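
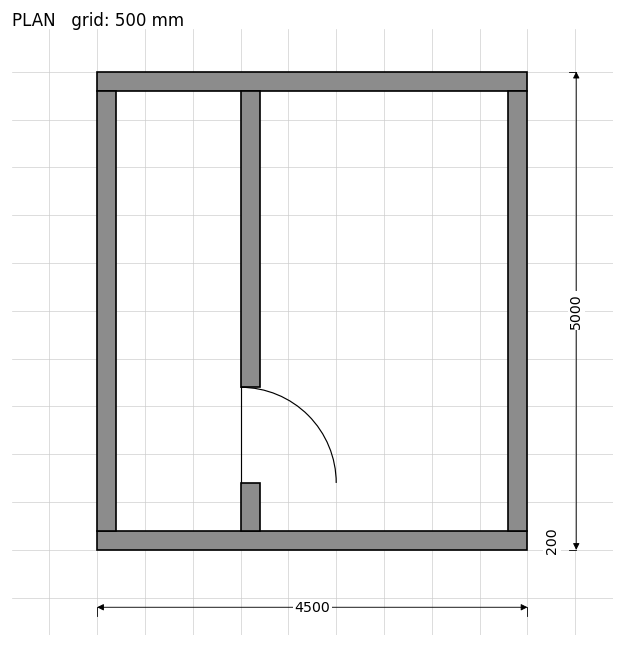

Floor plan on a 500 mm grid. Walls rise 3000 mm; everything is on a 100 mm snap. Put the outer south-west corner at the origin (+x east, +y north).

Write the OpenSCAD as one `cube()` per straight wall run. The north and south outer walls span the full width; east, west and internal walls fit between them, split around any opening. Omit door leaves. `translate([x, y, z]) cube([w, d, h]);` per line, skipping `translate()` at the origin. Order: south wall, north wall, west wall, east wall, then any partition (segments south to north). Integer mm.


cube([4500, 200, 3000]);
translate([0, 4800, 0]) cube([4500, 200, 3000]);
translate([0, 200, 0]) cube([200, 4600, 3000]);
translate([4300, 200, 0]) cube([200, 4600, 3000]);
translate([1500, 200, 0]) cube([200, 500, 3000]);
translate([1500, 1700, 0]) cube([200, 3100, 3000]);


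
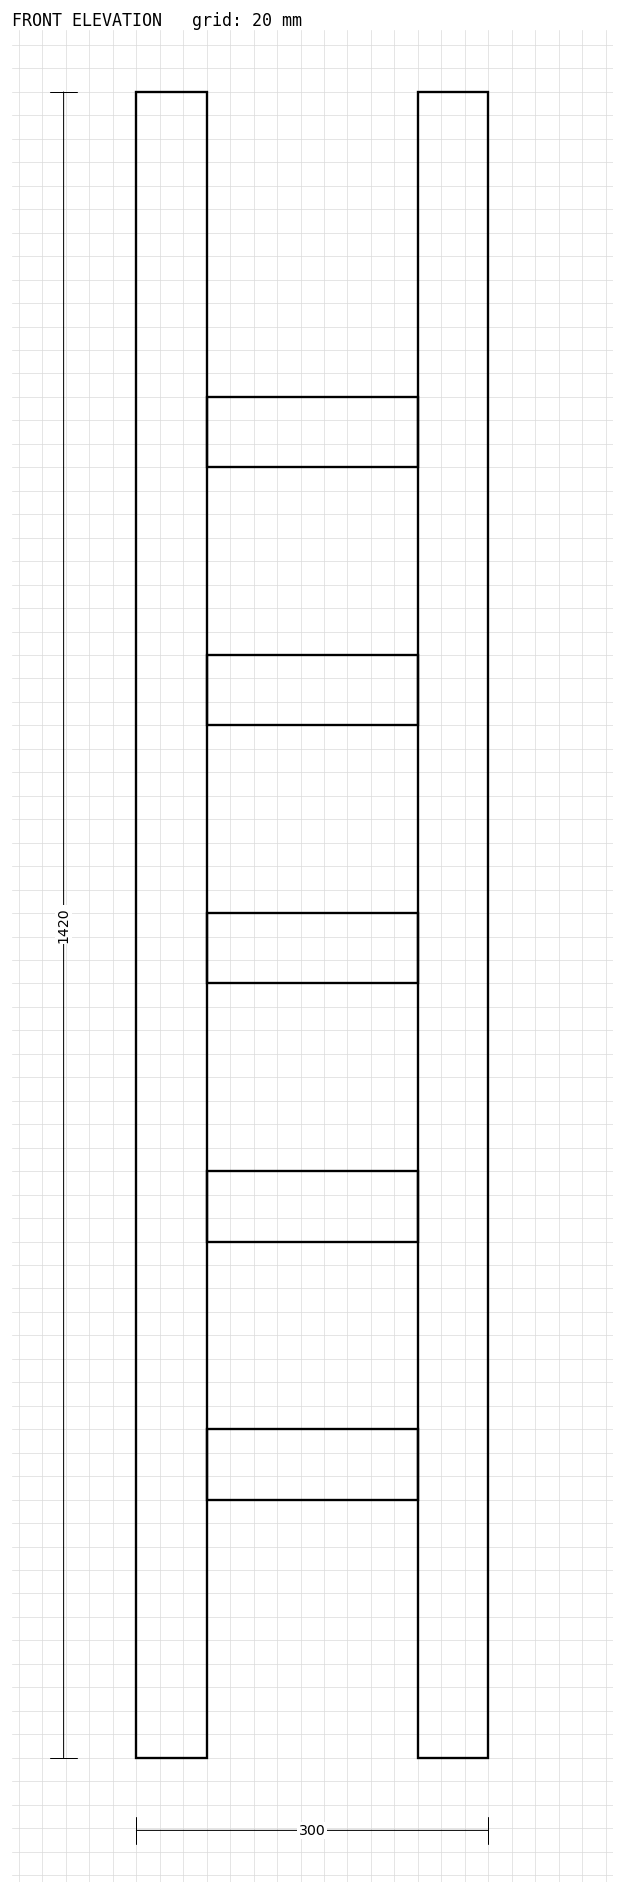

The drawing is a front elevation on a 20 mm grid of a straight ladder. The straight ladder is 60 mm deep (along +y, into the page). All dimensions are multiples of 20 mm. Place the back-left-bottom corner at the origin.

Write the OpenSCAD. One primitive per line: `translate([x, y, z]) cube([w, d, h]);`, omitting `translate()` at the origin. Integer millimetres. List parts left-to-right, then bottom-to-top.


cube([60, 60, 1420]);
translate([60, 0, 220]) cube([180, 60, 60]);
translate([60, 0, 440]) cube([180, 60, 60]);
translate([60, 0, 660]) cube([180, 60, 60]);
translate([60, 0, 880]) cube([180, 60, 60]);
translate([60, 0, 1100]) cube([180, 60, 60]);
translate([240, 0, 0]) cube([60, 60, 1420]);


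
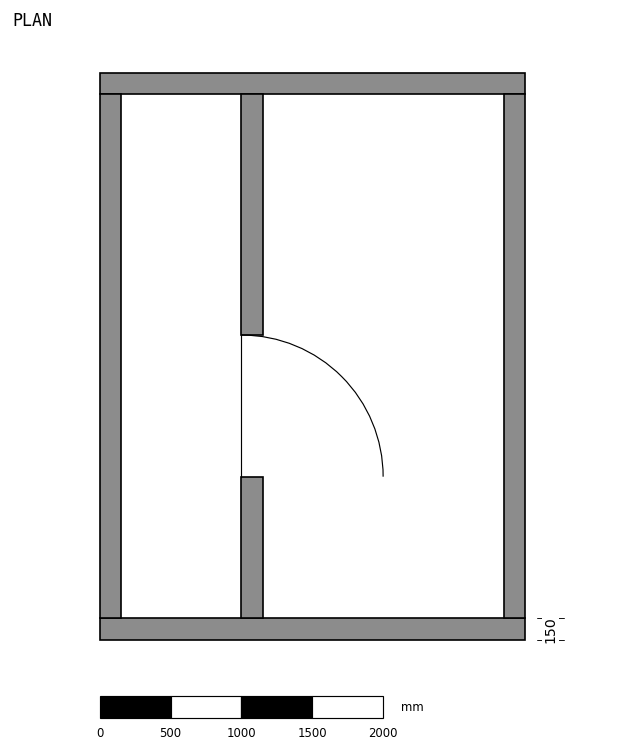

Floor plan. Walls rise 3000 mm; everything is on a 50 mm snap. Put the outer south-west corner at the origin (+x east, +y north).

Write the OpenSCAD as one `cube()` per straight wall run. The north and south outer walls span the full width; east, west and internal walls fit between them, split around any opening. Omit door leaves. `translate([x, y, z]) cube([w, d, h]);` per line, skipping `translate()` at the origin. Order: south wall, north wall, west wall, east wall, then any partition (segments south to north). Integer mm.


cube([3000, 150, 3000]);
translate([0, 3850, 0]) cube([3000, 150, 3000]);
translate([0, 150, 0]) cube([150, 3700, 3000]);
translate([2850, 150, 0]) cube([150, 3700, 3000]);
translate([1000, 150, 0]) cube([150, 1000, 3000]);
translate([1000, 2150, 0]) cube([150, 1700, 3000]);


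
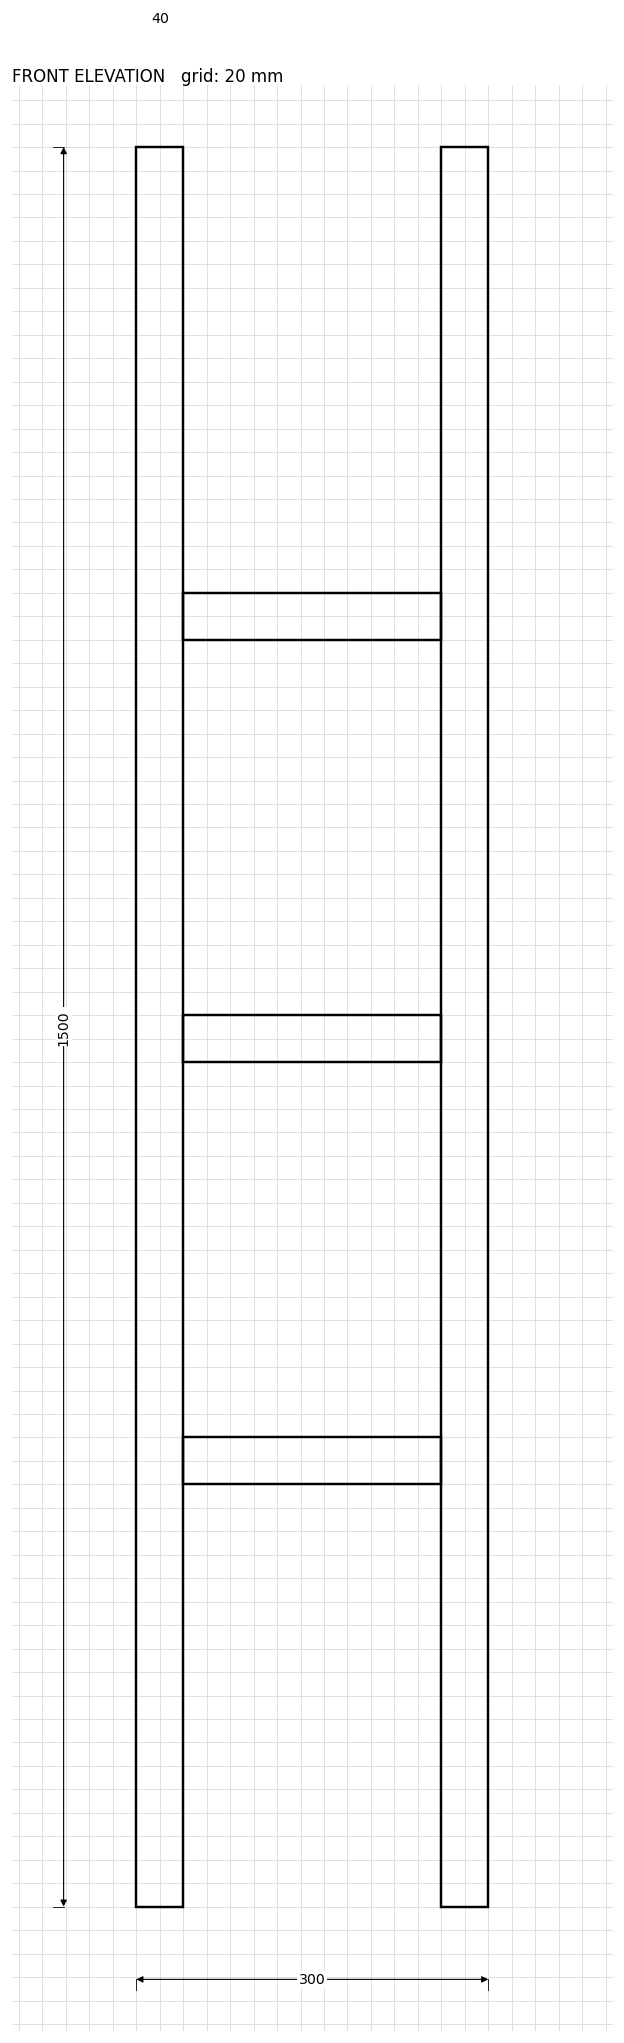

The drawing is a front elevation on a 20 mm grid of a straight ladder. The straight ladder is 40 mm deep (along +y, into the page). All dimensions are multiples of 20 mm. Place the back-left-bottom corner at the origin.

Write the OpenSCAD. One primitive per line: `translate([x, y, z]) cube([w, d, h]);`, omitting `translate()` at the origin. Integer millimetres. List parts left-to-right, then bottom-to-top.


cube([40, 40, 1500]);
translate([40, 0, 360]) cube([220, 40, 40]);
translate([40, 0, 720]) cube([220, 40, 40]);
translate([40, 0, 1080]) cube([220, 40, 40]);
translate([260, 0, 0]) cube([40, 40, 1500]);


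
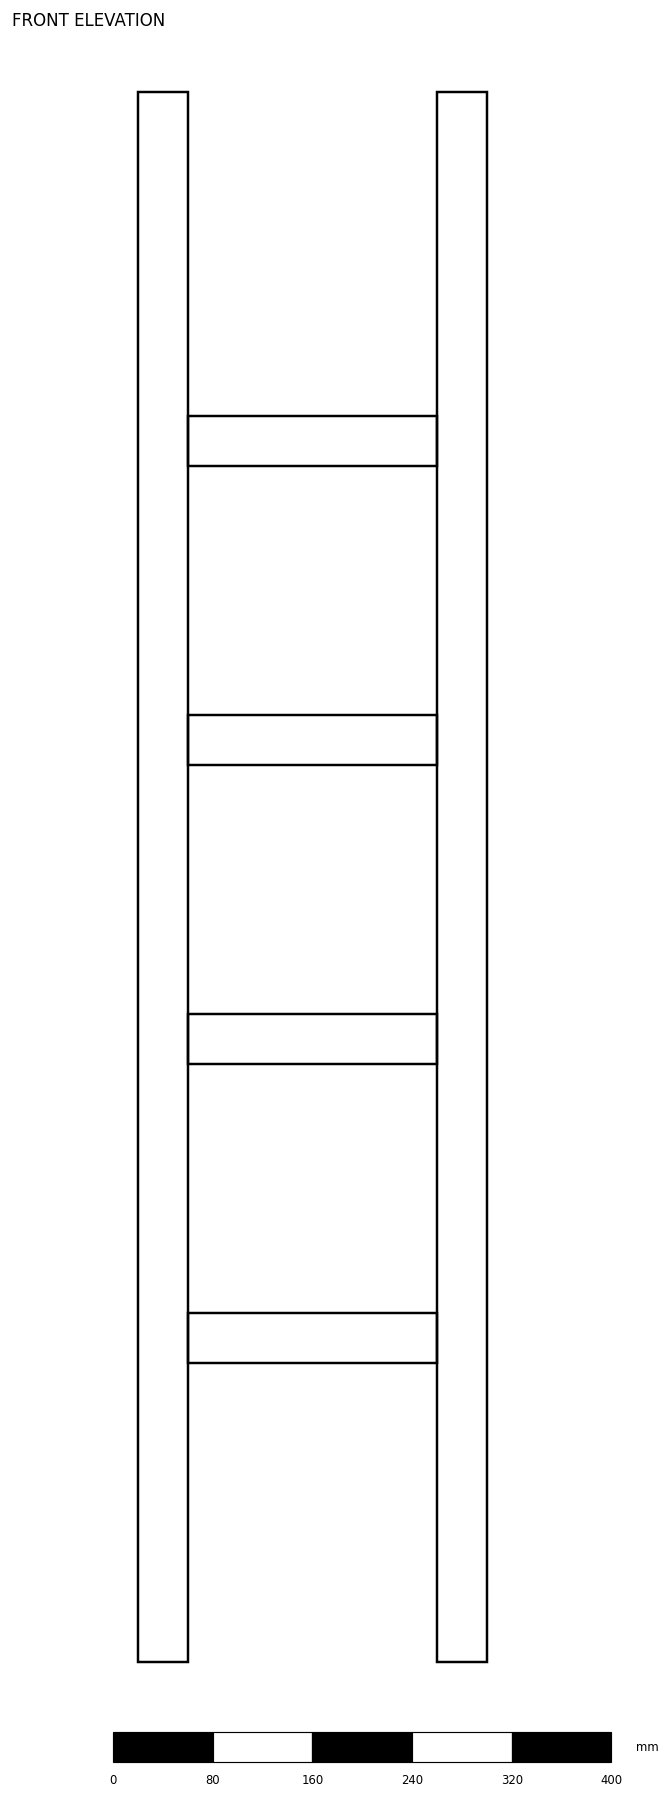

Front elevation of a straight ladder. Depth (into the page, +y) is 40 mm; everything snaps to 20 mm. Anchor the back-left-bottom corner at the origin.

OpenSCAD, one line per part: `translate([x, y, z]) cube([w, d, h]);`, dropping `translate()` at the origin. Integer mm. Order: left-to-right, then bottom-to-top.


cube([40, 40, 1260]);
translate([40, 0, 240]) cube([200, 40, 40]);
translate([40, 0, 480]) cube([200, 40, 40]);
translate([40, 0, 720]) cube([200, 40, 40]);
translate([40, 0, 960]) cube([200, 40, 40]);
translate([240, 0, 0]) cube([40, 40, 1260]);


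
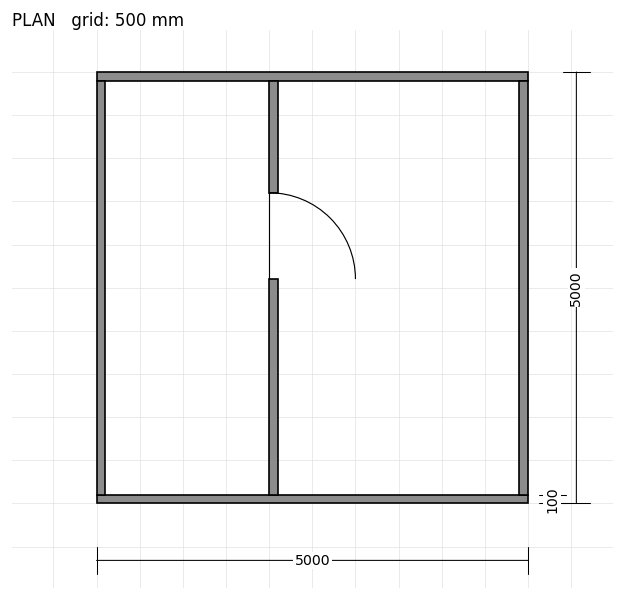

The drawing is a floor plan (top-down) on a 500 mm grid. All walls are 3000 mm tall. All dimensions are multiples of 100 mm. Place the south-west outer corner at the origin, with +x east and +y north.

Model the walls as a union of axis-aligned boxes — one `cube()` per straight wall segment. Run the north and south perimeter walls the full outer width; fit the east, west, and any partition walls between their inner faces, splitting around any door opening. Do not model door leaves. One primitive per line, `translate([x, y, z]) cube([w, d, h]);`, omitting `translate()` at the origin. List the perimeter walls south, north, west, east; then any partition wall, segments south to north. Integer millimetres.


cube([5000, 100, 3000]);
translate([0, 4900, 0]) cube([5000, 100, 3000]);
translate([0, 100, 0]) cube([100, 4800, 3000]);
translate([4900, 100, 0]) cube([100, 4800, 3000]);
translate([2000, 100, 0]) cube([100, 2500, 3000]);
translate([2000, 3600, 0]) cube([100, 1300, 3000]);


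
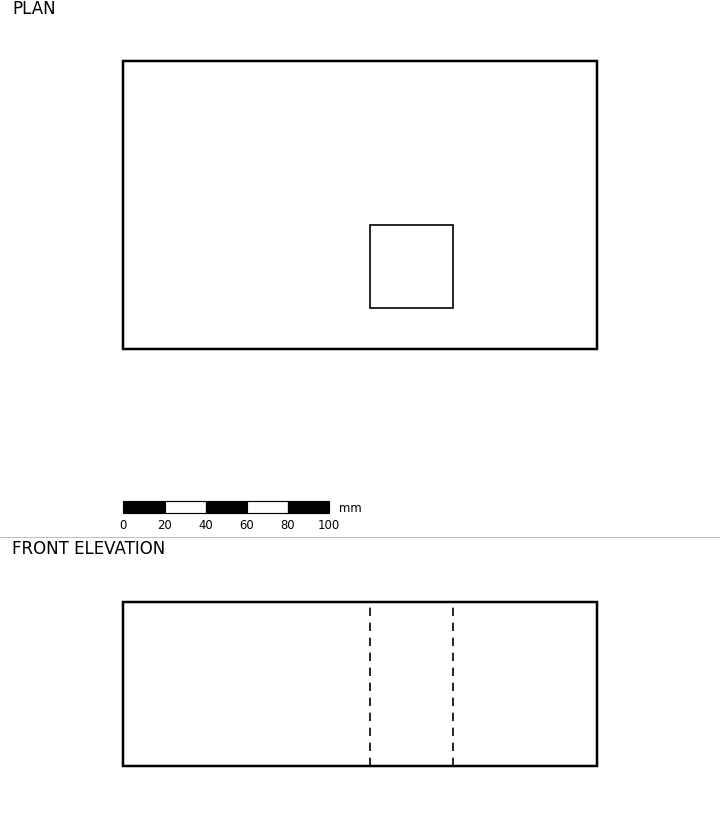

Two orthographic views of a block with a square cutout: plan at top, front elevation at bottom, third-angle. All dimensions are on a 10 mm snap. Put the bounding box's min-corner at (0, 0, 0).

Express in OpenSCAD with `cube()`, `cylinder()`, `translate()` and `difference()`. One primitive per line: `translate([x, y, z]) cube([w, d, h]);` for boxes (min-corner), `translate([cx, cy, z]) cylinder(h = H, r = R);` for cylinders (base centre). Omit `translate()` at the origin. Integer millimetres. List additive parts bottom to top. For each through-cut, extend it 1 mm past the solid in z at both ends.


difference() {
  cube([230, 140, 80]);
  translate([120, 20, -1]) cube([40, 40, 82]);
}


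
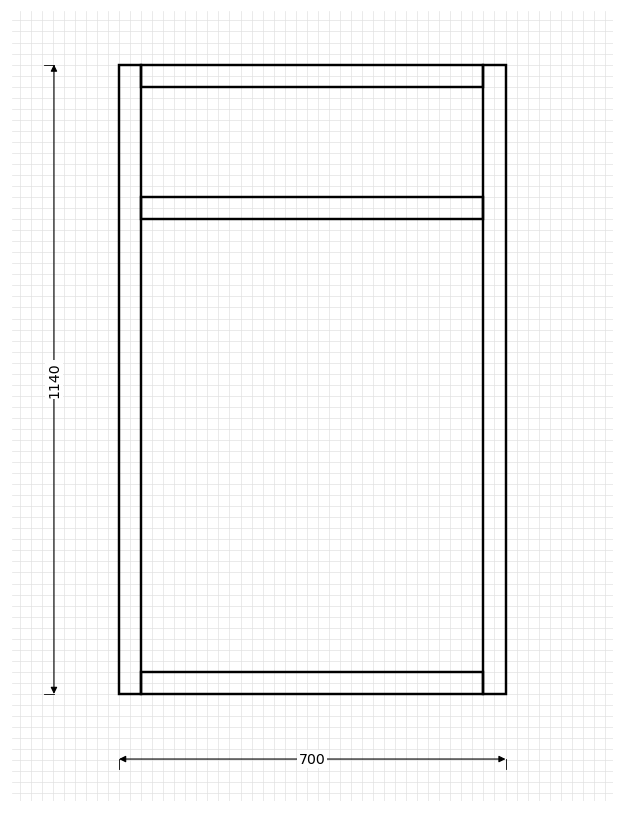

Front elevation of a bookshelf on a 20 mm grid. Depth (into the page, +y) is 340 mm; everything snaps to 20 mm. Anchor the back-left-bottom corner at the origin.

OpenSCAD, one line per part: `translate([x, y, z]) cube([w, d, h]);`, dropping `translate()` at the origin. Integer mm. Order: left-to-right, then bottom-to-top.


cube([40, 340, 1140]);
translate([40, 0, 0]) cube([620, 340, 40]);
translate([40, 0, 860]) cube([620, 340, 40]);
translate([40, 0, 1100]) cube([620, 340, 40]);
translate([660, 0, 0]) cube([40, 340, 1140]);


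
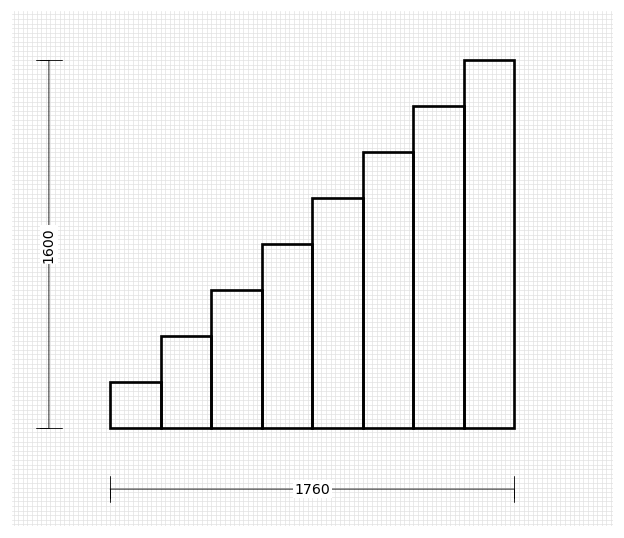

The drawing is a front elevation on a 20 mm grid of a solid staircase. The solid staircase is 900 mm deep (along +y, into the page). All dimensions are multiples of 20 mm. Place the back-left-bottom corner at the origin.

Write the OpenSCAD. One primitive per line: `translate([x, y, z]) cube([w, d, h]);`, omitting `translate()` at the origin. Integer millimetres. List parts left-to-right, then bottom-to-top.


cube([220, 900, 200]);
translate([220, 0, 0]) cube([220, 900, 400]);
translate([440, 0, 0]) cube([220, 900, 600]);
translate([660, 0, 0]) cube([220, 900, 800]);
translate([880, 0, 0]) cube([220, 900, 1000]);
translate([1100, 0, 0]) cube([220, 900, 1200]);
translate([1320, 0, 0]) cube([220, 900, 1400]);
translate([1540, 0, 0]) cube([220, 900, 1600]);


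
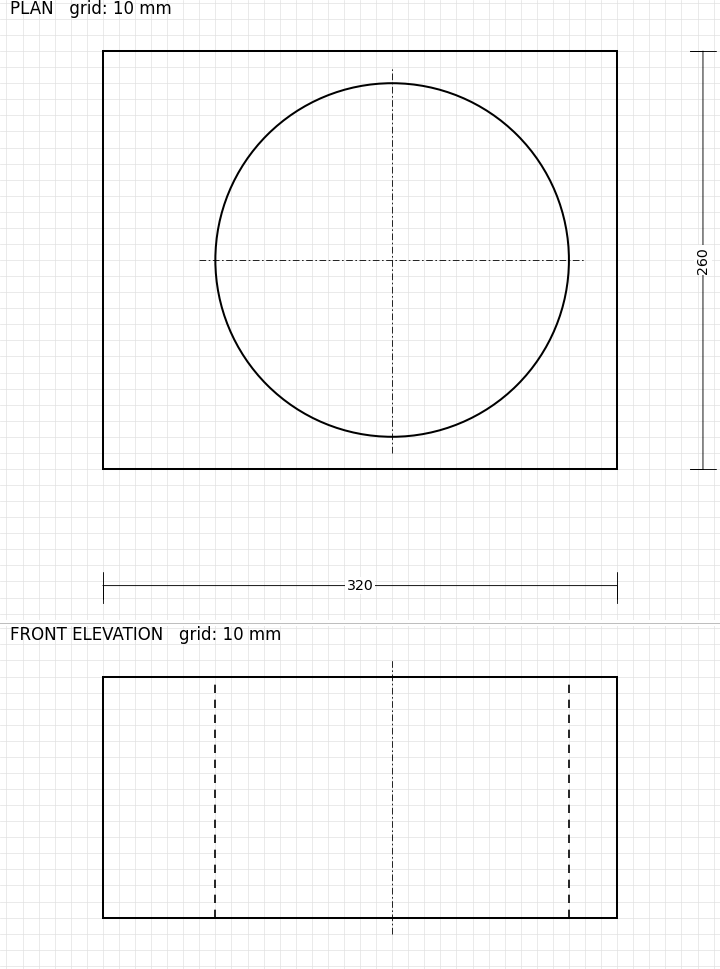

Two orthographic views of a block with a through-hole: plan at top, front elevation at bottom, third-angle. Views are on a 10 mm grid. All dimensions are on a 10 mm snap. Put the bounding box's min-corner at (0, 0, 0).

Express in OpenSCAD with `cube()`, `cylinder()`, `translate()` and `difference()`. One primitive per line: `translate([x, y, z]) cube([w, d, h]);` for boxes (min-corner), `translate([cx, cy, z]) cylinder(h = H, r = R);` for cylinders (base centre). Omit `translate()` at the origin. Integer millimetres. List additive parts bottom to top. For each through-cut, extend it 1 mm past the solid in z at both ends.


difference() {
  cube([320, 260, 150]);
  translate([180, 130, -1]) cylinder(h = 152, r = 110);
}


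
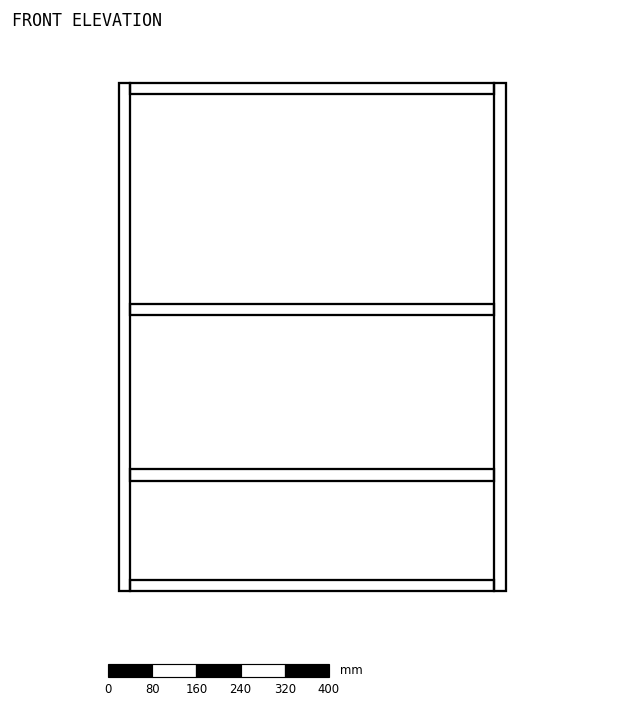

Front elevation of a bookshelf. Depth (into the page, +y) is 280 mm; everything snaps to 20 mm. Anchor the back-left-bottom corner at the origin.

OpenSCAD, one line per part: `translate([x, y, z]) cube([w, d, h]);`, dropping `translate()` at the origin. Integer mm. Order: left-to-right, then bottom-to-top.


cube([20, 280, 920]);
translate([20, 0, 0]) cube([660, 280, 20]);
translate([20, 0, 200]) cube([660, 280, 20]);
translate([20, 0, 500]) cube([660, 280, 20]);
translate([20, 0, 900]) cube([660, 280, 20]);
translate([680, 0, 0]) cube([20, 280, 920]);


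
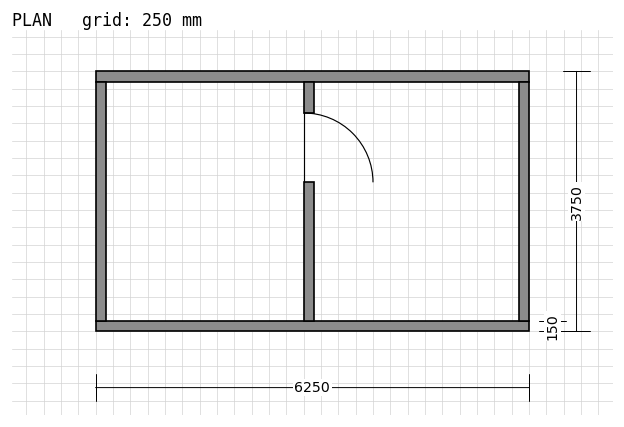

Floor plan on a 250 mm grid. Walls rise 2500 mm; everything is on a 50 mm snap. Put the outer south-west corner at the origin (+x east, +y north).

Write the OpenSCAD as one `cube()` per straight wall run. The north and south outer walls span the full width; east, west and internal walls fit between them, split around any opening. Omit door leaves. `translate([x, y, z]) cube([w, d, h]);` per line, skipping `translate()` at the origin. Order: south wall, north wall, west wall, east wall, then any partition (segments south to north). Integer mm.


cube([6250, 150, 2500]);
translate([0, 3600, 0]) cube([6250, 150, 2500]);
translate([0, 150, 0]) cube([150, 3450, 2500]);
translate([6100, 150, 0]) cube([150, 3450, 2500]);
translate([3000, 150, 0]) cube([150, 2000, 2500]);
translate([3000, 3150, 0]) cube([150, 450, 2500]);


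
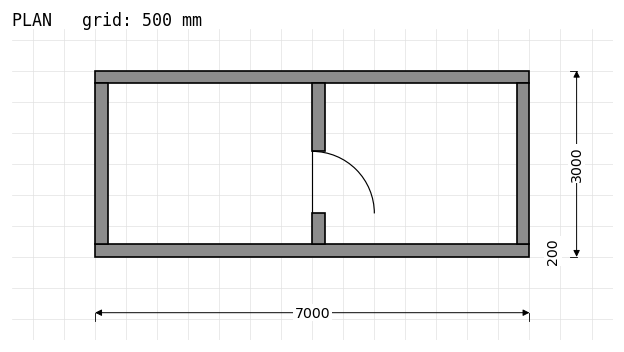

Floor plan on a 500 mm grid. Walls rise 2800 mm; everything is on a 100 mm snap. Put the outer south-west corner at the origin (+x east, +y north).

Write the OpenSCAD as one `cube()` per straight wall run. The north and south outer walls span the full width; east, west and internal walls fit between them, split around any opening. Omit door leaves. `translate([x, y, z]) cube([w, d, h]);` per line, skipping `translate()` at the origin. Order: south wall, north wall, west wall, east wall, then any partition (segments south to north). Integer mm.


cube([7000, 200, 2800]);
translate([0, 2800, 0]) cube([7000, 200, 2800]);
translate([0, 200, 0]) cube([200, 2600, 2800]);
translate([6800, 200, 0]) cube([200, 2600, 2800]);
translate([3500, 200, 0]) cube([200, 500, 2800]);
translate([3500, 1700, 0]) cube([200, 1100, 2800]);


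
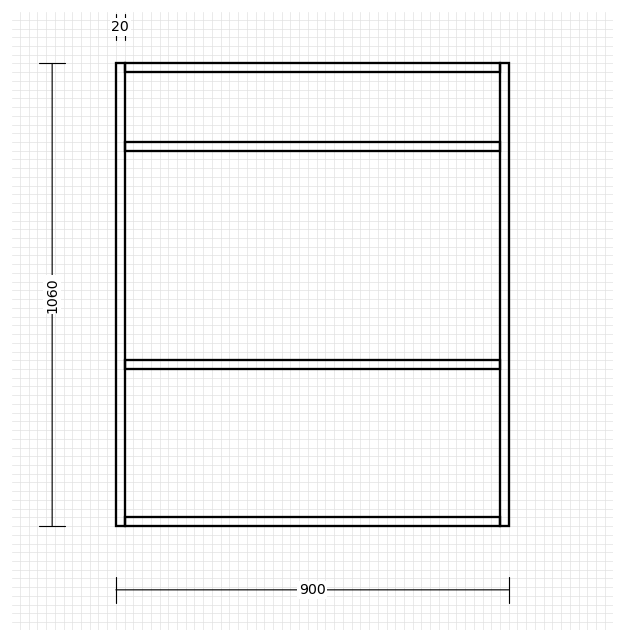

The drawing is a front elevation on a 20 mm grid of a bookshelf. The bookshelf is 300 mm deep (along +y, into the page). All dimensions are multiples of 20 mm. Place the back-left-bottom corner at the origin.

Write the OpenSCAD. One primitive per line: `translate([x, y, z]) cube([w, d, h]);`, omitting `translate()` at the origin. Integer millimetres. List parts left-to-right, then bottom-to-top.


cube([20, 300, 1060]);
translate([20, 0, 0]) cube([860, 300, 20]);
translate([20, 0, 360]) cube([860, 300, 20]);
translate([20, 0, 860]) cube([860, 300, 20]);
translate([20, 0, 1040]) cube([860, 300, 20]);
translate([880, 0, 0]) cube([20, 300, 1060]);


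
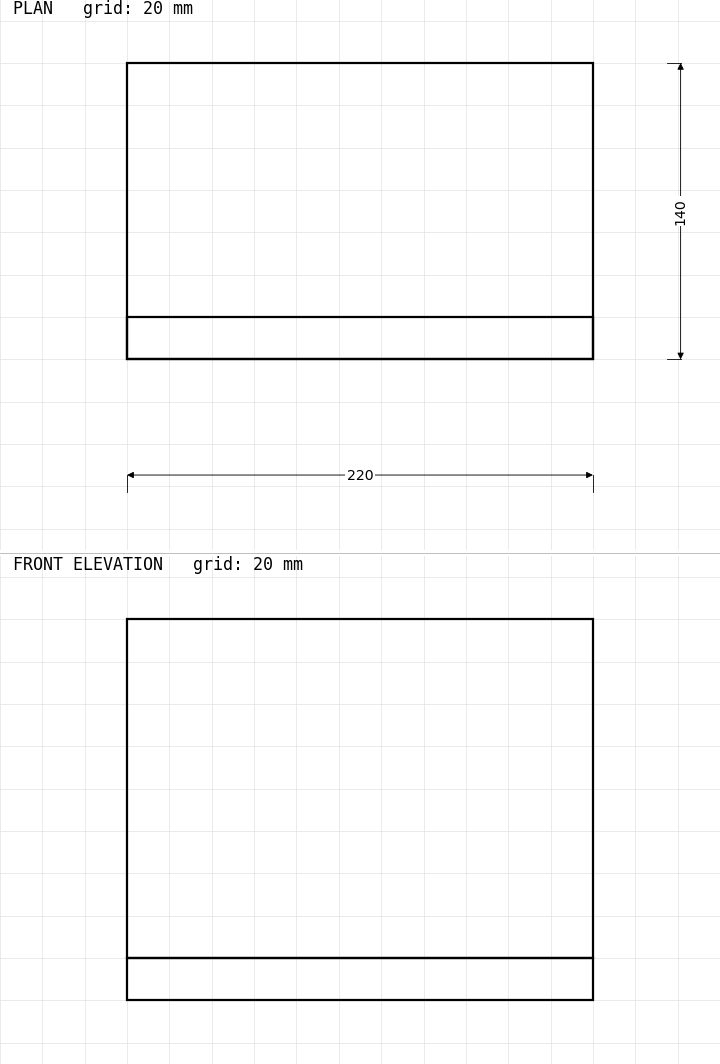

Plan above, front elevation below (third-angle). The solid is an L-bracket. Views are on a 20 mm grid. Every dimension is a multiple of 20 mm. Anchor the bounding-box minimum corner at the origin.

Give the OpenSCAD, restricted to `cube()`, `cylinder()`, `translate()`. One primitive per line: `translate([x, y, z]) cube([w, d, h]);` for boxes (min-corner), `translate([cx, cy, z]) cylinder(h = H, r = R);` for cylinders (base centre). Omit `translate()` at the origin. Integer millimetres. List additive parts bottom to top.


cube([220, 140, 20]);
translate([0, 0, 20]) cube([220, 20, 160]);


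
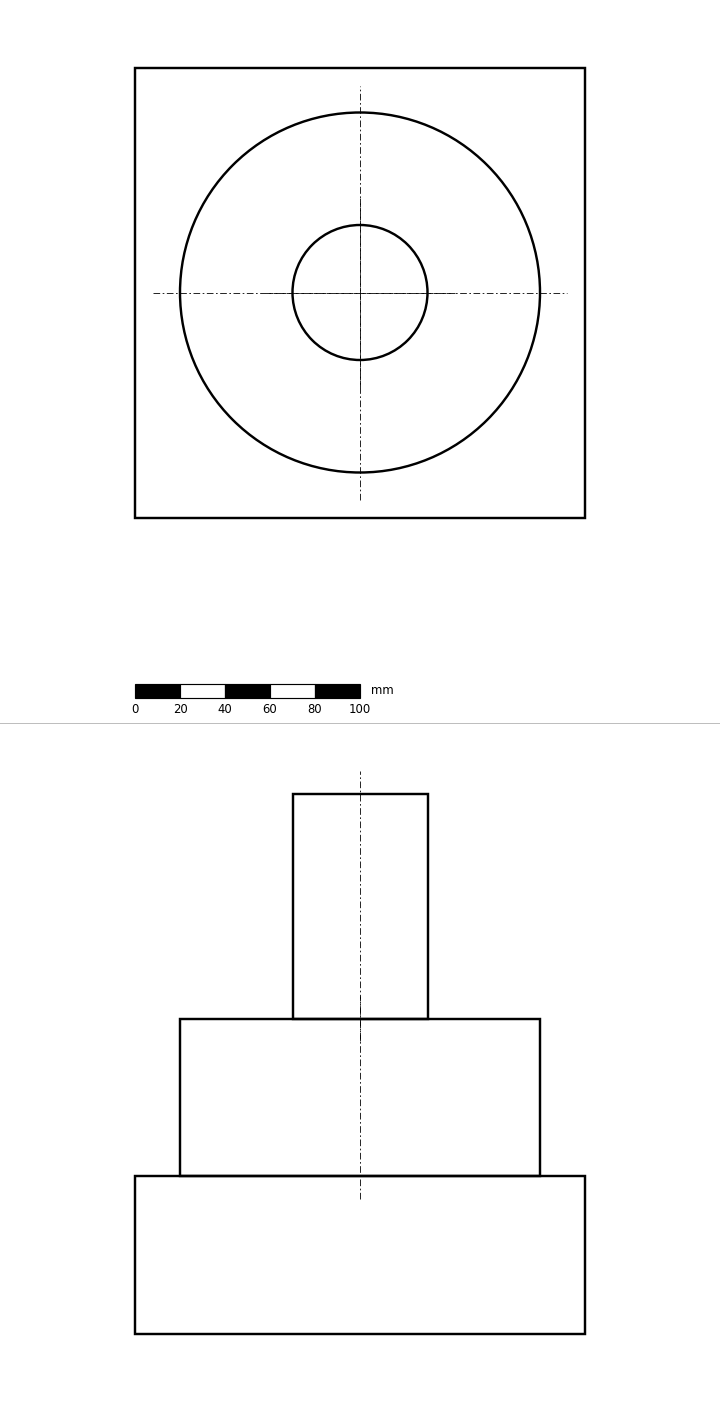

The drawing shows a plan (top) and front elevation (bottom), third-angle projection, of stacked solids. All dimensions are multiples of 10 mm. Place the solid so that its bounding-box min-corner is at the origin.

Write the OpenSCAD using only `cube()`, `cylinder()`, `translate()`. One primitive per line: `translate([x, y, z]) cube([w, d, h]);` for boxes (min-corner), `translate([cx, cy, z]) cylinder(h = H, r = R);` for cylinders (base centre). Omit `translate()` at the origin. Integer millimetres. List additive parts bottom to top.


cube([200, 200, 70]);
translate([100, 100, 70]) cylinder(h = 70, r = 80);
translate([100, 100, 140]) cylinder(h = 100, r = 30);


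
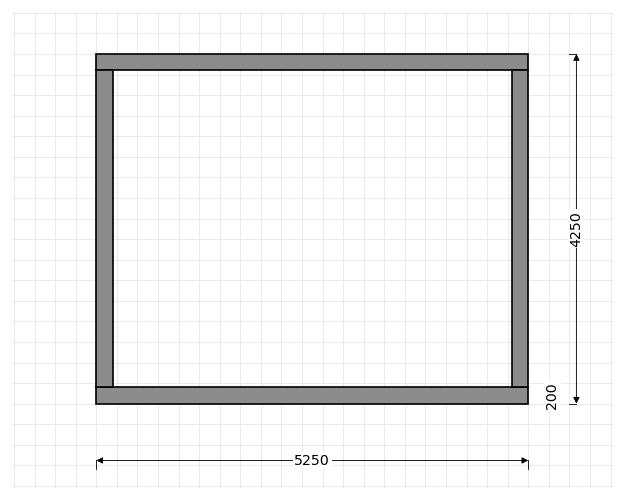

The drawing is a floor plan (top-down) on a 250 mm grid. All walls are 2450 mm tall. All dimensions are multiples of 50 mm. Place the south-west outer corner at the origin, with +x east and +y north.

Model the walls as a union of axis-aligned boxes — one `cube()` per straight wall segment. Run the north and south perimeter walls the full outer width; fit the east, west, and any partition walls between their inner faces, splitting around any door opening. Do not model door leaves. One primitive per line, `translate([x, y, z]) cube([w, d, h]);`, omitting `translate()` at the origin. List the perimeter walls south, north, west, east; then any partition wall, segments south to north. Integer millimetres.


cube([5250, 200, 2450]);
translate([0, 4050, 0]) cube([5250, 200, 2450]);
translate([0, 200, 0]) cube([200, 3850, 2450]);
translate([5050, 200, 0]) cube([200, 3850, 2450]);


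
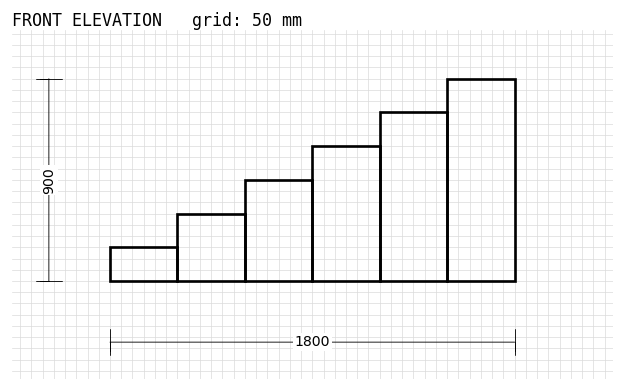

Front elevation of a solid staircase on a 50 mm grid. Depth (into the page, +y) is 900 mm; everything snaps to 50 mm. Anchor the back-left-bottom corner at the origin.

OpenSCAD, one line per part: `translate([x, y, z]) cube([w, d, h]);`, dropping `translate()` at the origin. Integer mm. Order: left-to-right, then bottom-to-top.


cube([300, 900, 150]);
translate([300, 0, 0]) cube([300, 900, 300]);
translate([600, 0, 0]) cube([300, 900, 450]);
translate([900, 0, 0]) cube([300, 900, 600]);
translate([1200, 0, 0]) cube([300, 900, 750]);
translate([1500, 0, 0]) cube([300, 900, 900]);


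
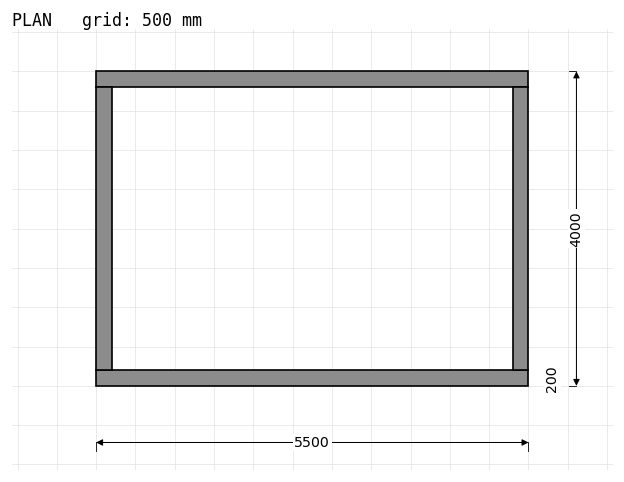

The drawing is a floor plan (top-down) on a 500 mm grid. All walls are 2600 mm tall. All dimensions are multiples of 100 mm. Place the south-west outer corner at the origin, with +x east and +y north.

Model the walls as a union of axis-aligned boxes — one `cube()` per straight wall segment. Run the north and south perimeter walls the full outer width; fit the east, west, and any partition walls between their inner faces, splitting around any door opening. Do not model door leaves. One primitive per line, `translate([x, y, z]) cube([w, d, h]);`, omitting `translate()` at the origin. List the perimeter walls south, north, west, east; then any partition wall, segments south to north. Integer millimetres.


cube([5500, 200, 2600]);
translate([0, 3800, 0]) cube([5500, 200, 2600]);
translate([0, 200, 0]) cube([200, 3600, 2600]);
translate([5300, 200, 0]) cube([200, 3600, 2600]);


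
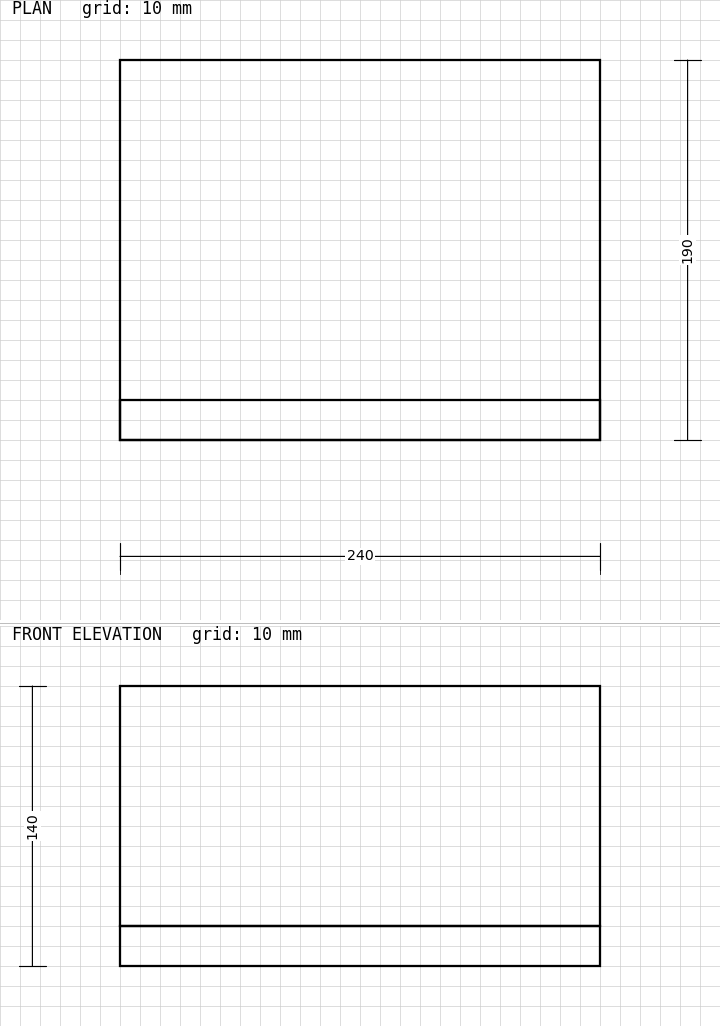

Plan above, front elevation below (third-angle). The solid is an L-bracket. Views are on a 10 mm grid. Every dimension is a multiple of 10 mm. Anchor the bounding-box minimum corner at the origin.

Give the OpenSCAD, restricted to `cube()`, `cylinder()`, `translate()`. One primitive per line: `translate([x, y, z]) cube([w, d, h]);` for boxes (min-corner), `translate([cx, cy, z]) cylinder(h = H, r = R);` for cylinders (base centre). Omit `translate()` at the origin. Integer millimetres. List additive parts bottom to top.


cube([240, 190, 20]);
translate([0, 0, 20]) cube([240, 20, 120]);


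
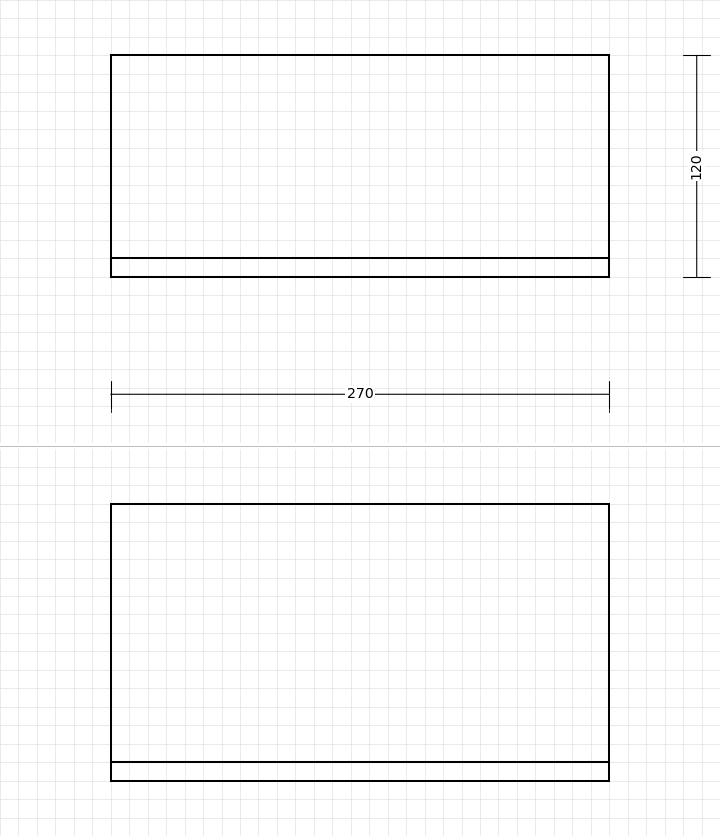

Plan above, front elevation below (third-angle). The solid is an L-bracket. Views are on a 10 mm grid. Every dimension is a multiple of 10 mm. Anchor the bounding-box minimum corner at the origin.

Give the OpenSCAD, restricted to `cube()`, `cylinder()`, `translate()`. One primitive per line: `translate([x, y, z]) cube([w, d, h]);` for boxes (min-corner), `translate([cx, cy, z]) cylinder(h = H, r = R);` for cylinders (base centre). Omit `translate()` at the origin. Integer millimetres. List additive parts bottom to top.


cube([270, 120, 10]);
translate([0, 0, 10]) cube([270, 10, 140]);


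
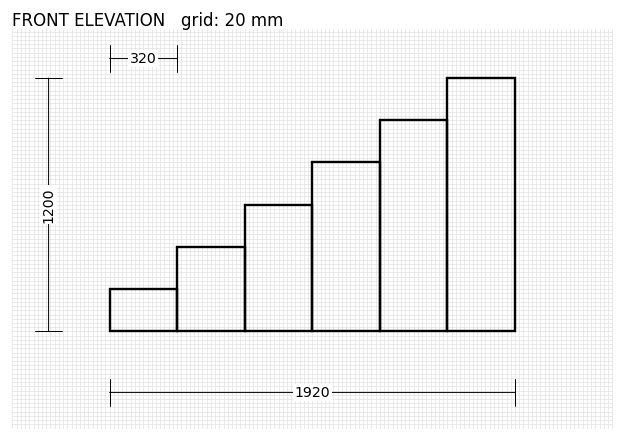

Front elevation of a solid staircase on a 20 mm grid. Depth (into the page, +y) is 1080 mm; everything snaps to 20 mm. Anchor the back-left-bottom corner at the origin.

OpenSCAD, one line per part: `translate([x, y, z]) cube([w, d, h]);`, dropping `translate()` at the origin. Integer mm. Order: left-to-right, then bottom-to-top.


cube([320, 1080, 200]);
translate([320, 0, 0]) cube([320, 1080, 400]);
translate([640, 0, 0]) cube([320, 1080, 600]);
translate([960, 0, 0]) cube([320, 1080, 800]);
translate([1280, 0, 0]) cube([320, 1080, 1000]);
translate([1600, 0, 0]) cube([320, 1080, 1200]);


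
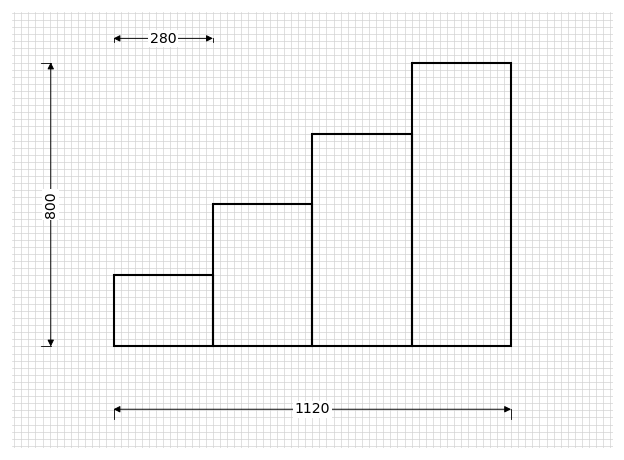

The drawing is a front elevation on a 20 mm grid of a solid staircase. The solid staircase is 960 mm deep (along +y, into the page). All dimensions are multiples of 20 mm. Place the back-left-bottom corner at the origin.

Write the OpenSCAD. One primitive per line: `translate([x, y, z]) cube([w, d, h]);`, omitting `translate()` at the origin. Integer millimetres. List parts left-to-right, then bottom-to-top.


cube([280, 960, 200]);
translate([280, 0, 0]) cube([280, 960, 400]);
translate([560, 0, 0]) cube([280, 960, 600]);
translate([840, 0, 0]) cube([280, 960, 800]);


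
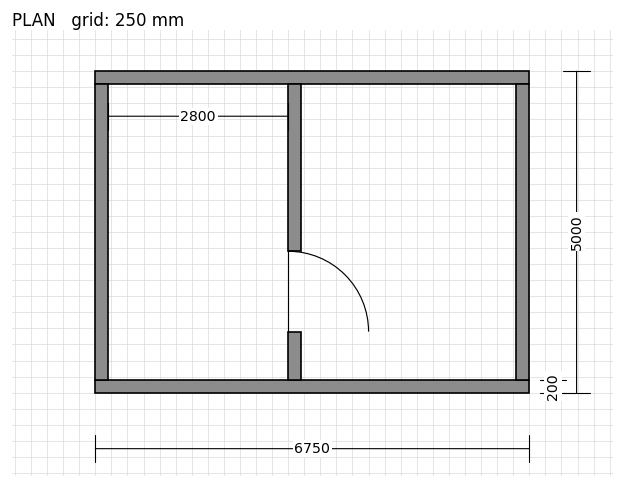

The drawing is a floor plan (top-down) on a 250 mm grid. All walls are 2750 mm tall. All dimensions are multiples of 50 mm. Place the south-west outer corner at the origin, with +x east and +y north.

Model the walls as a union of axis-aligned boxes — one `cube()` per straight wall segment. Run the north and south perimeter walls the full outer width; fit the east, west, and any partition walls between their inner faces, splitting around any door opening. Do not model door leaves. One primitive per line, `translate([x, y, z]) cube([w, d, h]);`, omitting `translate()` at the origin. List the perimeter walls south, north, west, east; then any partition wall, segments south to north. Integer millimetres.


cube([6750, 200, 2750]);
translate([0, 4800, 0]) cube([6750, 200, 2750]);
translate([0, 200, 0]) cube([200, 4600, 2750]);
translate([6550, 200, 0]) cube([200, 4600, 2750]);
translate([3000, 200, 0]) cube([200, 750, 2750]);
translate([3000, 2200, 0]) cube([200, 2600, 2750]);


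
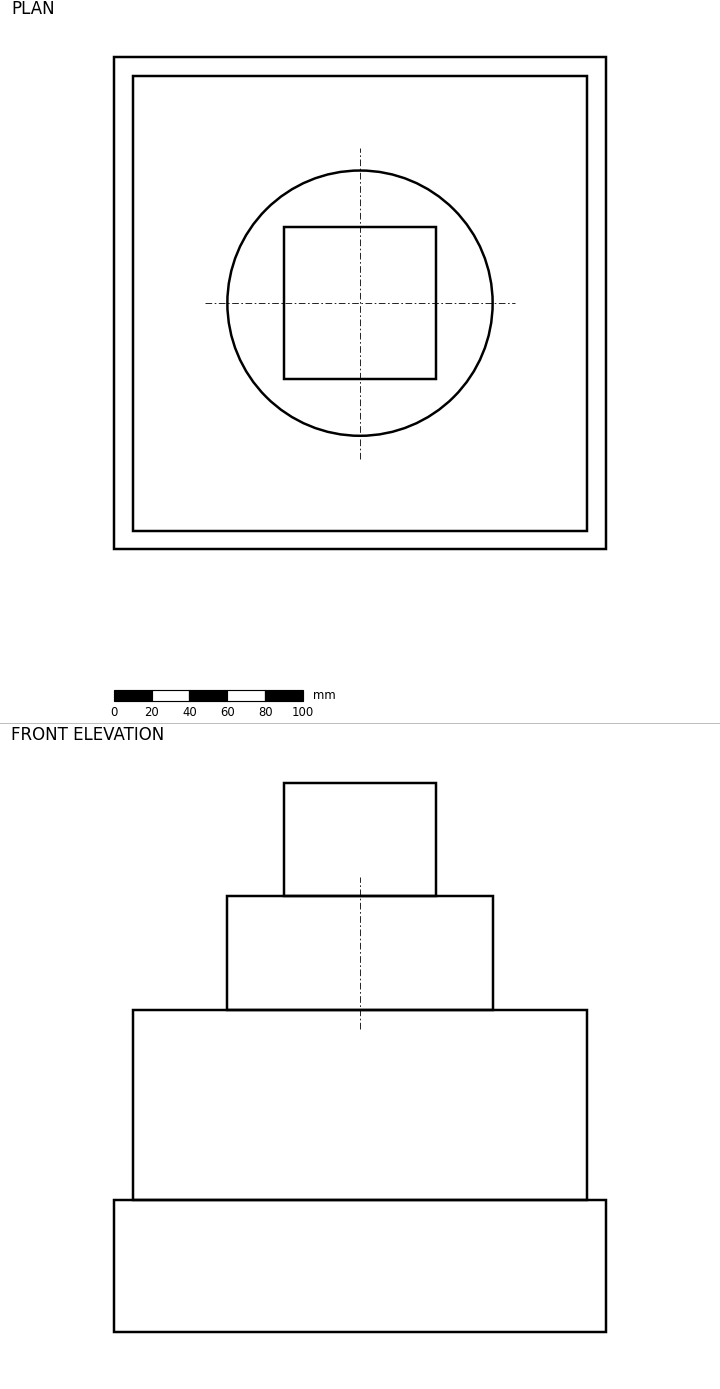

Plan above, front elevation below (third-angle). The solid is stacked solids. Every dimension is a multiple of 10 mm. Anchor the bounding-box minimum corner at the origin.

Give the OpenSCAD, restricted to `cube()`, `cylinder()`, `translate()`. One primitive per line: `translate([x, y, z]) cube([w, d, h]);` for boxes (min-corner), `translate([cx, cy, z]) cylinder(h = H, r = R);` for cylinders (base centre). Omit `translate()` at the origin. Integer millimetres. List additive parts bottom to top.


cube([260, 260, 70]);
translate([10, 10, 70]) cube([240, 240, 100]);
translate([130, 130, 170]) cylinder(h = 60, r = 70);
translate([90, 90, 230]) cube([80, 80, 60]);


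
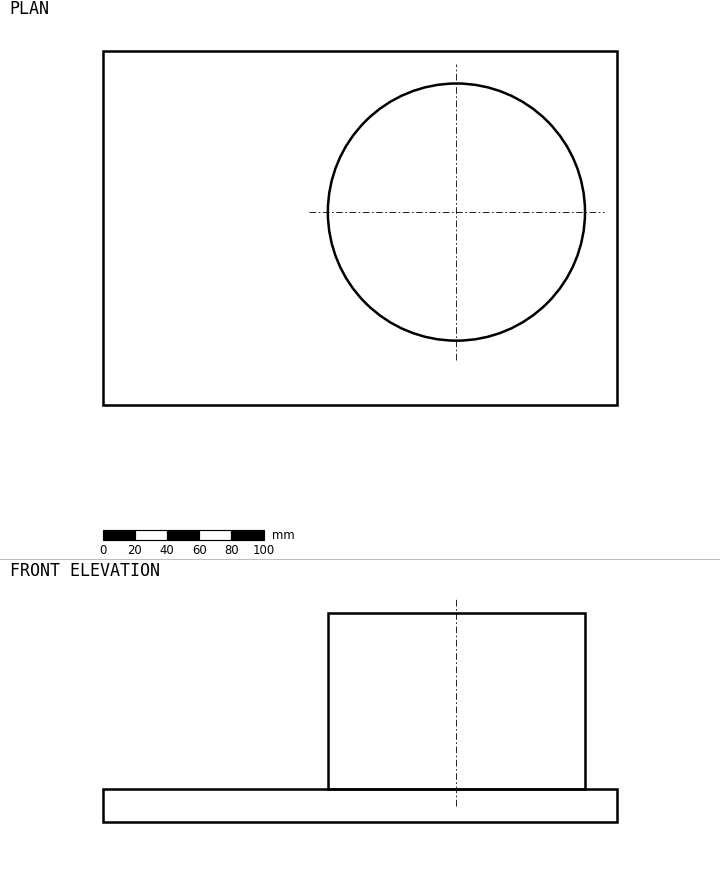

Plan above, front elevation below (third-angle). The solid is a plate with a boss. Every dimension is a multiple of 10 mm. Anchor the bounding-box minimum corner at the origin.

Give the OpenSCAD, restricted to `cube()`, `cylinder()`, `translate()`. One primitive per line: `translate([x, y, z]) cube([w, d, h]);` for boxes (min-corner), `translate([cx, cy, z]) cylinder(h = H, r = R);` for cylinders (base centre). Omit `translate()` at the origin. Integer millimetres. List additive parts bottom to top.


cube([320, 220, 20]);
translate([220, 120, 20]) cylinder(h = 110, r = 80);


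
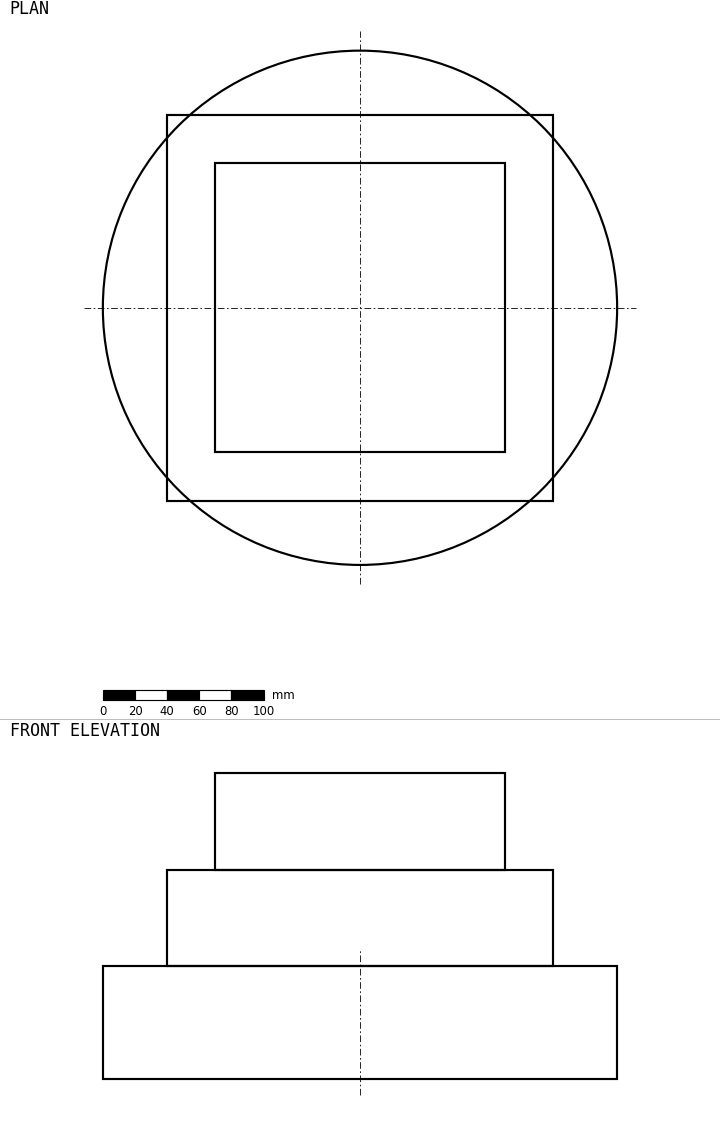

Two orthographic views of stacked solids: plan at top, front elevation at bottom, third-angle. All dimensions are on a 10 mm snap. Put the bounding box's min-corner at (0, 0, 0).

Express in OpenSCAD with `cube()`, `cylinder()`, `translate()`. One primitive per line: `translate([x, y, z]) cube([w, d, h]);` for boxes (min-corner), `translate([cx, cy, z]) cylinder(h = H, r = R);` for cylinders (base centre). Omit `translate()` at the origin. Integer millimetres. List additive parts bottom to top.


translate([160, 160, 0]) cylinder(h = 70, r = 160);
translate([40, 40, 70]) cube([240, 240, 60]);
translate([70, 70, 130]) cube([180, 180, 60]);


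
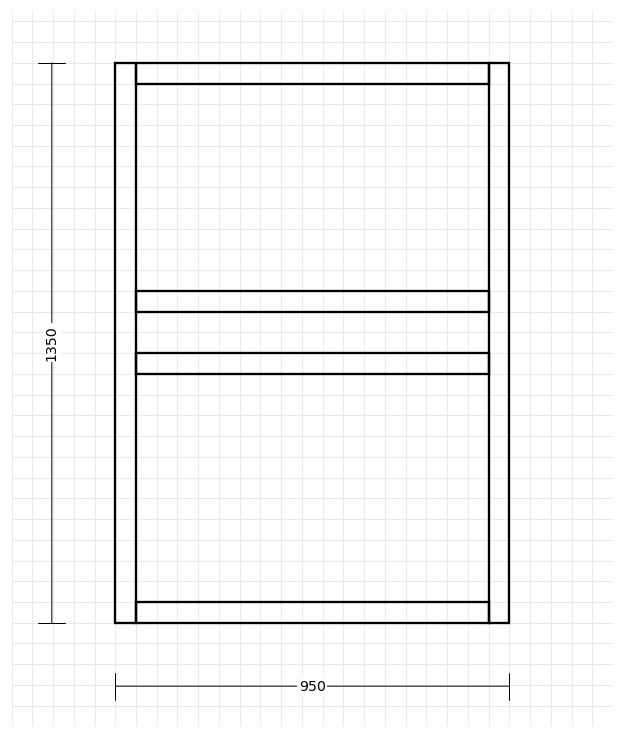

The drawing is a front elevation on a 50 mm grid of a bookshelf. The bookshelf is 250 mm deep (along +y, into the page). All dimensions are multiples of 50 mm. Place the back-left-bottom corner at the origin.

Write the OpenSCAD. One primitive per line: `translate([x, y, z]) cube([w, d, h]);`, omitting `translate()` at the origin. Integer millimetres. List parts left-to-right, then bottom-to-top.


cube([50, 250, 1350]);
translate([50, 0, 0]) cube([850, 250, 50]);
translate([50, 0, 600]) cube([850, 250, 50]);
translate([50, 0, 750]) cube([850, 250, 50]);
translate([50, 0, 1300]) cube([850, 250, 50]);
translate([900, 0, 0]) cube([50, 250, 1350]);


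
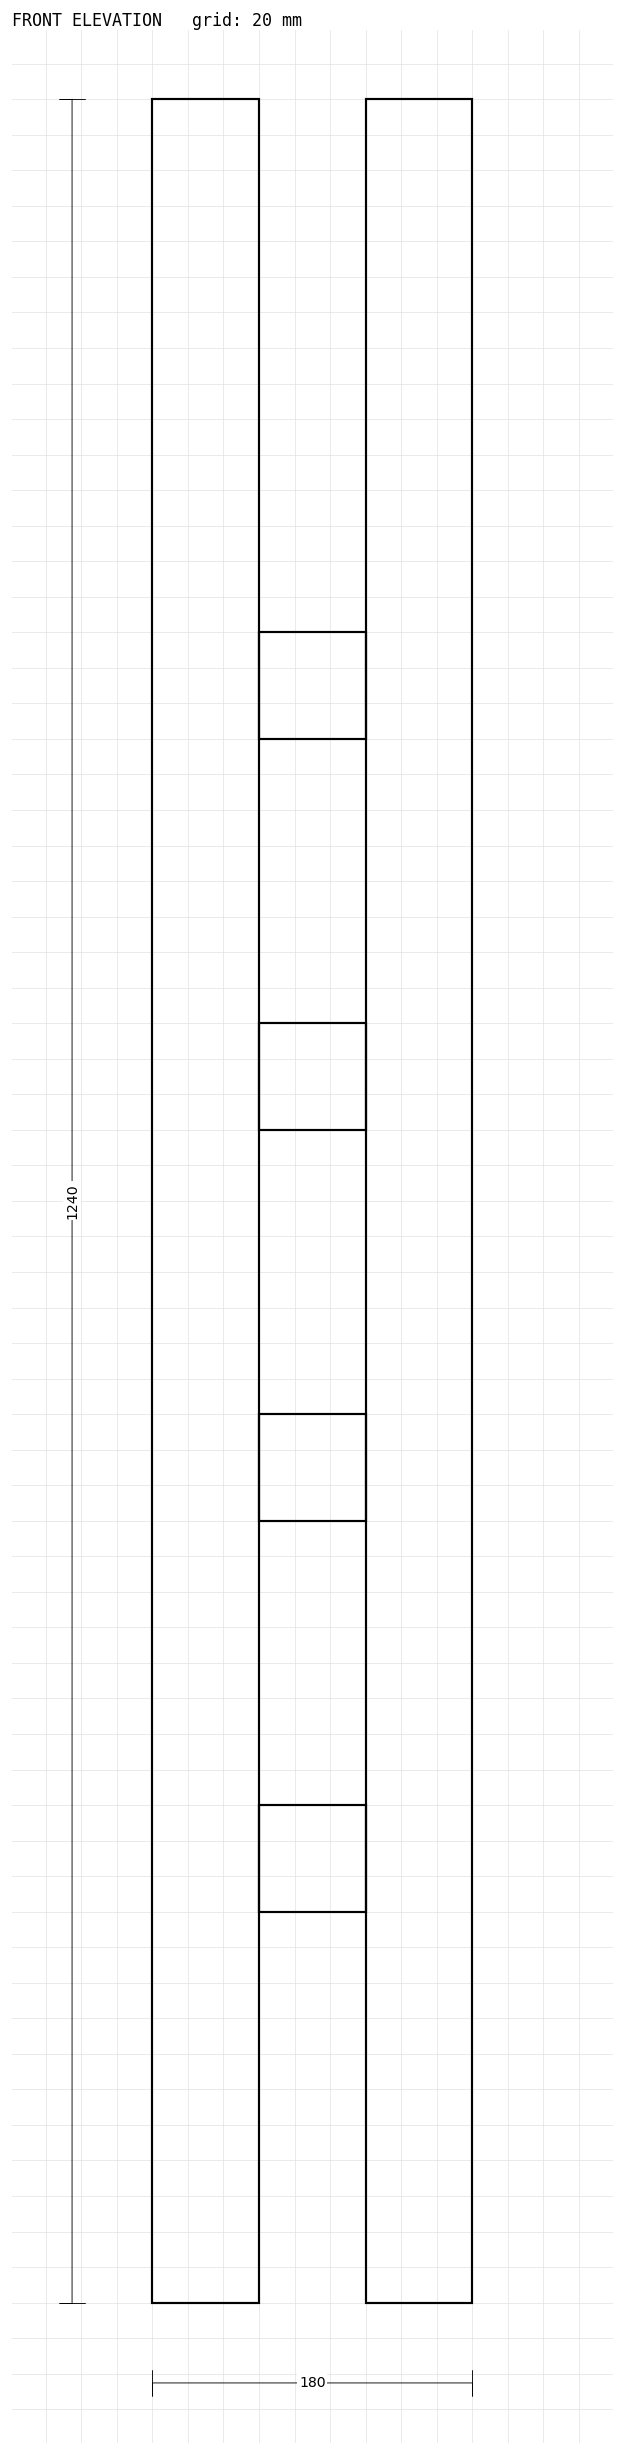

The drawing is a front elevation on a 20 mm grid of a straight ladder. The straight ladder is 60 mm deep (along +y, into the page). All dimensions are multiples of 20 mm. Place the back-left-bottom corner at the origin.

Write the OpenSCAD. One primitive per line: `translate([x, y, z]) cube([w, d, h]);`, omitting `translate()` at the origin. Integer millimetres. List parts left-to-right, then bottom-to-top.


cube([60, 60, 1240]);
translate([60, 0, 220]) cube([60, 60, 60]);
translate([60, 0, 440]) cube([60, 60, 60]);
translate([60, 0, 660]) cube([60, 60, 60]);
translate([60, 0, 880]) cube([60, 60, 60]);
translate([120, 0, 0]) cube([60, 60, 1240]);


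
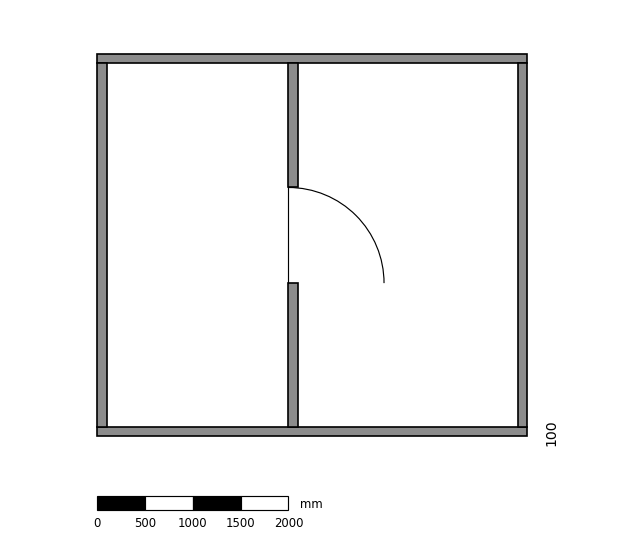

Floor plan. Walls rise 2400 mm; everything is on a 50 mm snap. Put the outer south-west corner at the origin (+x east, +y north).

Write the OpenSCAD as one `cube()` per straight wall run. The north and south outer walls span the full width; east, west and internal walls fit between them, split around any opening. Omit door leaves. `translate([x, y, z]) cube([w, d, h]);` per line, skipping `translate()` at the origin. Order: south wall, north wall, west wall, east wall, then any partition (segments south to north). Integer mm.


cube([4500, 100, 2400]);
translate([0, 3900, 0]) cube([4500, 100, 2400]);
translate([0, 100, 0]) cube([100, 3800, 2400]);
translate([4400, 100, 0]) cube([100, 3800, 2400]);
translate([2000, 100, 0]) cube([100, 1500, 2400]);
translate([2000, 2600, 0]) cube([100, 1300, 2400]);


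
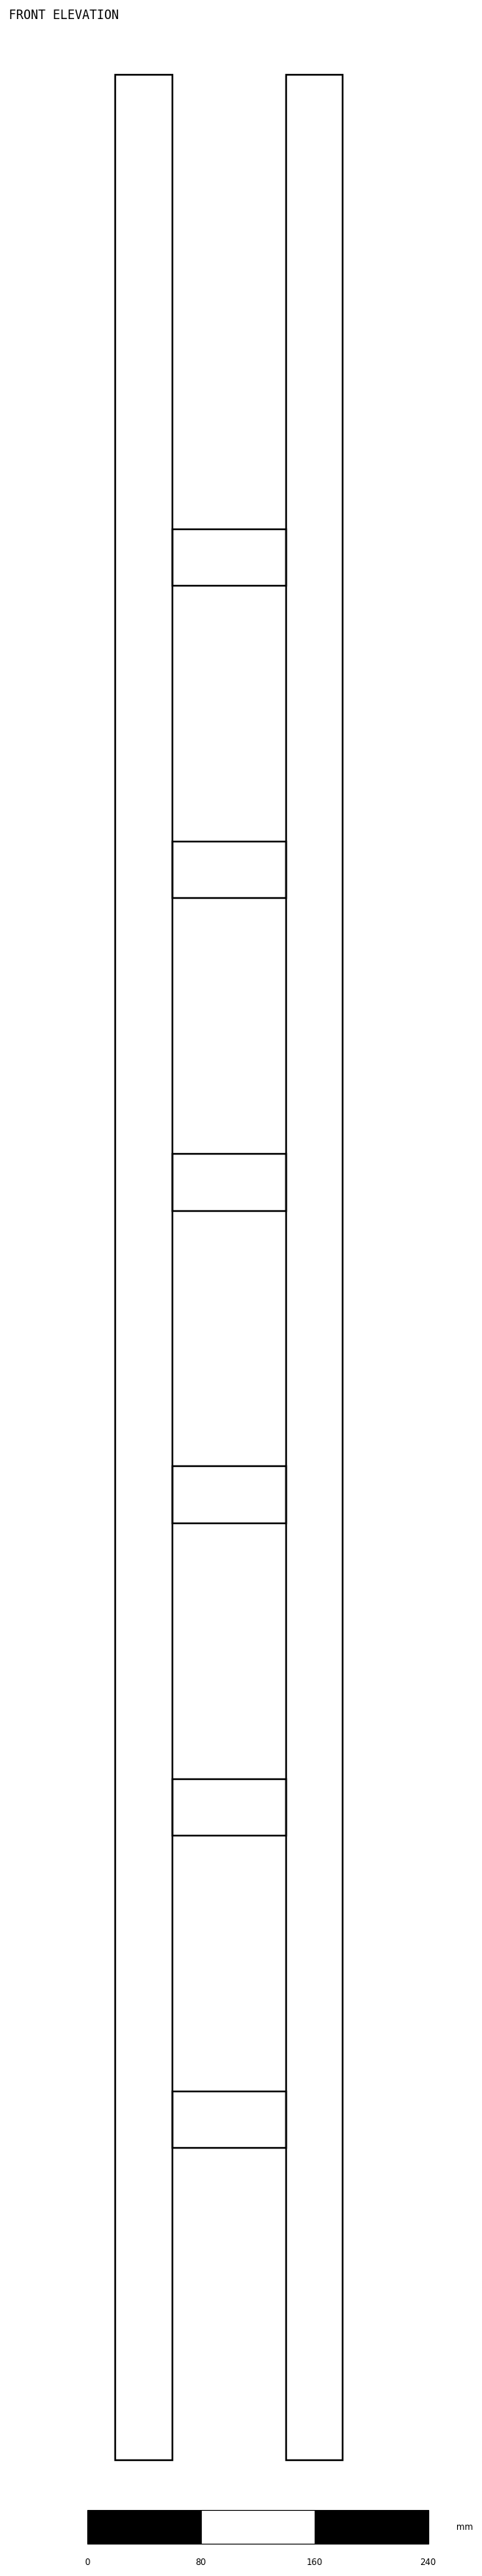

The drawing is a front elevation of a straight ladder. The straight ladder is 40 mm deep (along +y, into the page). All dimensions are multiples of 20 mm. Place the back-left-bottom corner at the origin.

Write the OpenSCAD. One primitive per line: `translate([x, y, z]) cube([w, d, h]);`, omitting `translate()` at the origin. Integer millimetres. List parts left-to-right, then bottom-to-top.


cube([40, 40, 1680]);
translate([40, 0, 220]) cube([80, 40, 40]);
translate([40, 0, 440]) cube([80, 40, 40]);
translate([40, 0, 660]) cube([80, 40, 40]);
translate([40, 0, 880]) cube([80, 40, 40]);
translate([40, 0, 1100]) cube([80, 40, 40]);
translate([40, 0, 1320]) cube([80, 40, 40]);
translate([120, 0, 0]) cube([40, 40, 1680]);


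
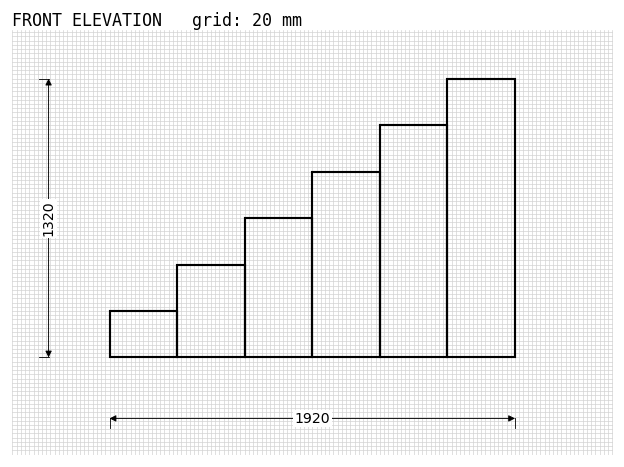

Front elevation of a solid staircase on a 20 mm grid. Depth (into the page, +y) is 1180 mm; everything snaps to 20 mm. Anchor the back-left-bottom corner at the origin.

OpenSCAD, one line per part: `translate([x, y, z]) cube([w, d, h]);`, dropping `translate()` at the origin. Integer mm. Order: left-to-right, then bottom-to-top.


cube([320, 1180, 220]);
translate([320, 0, 0]) cube([320, 1180, 440]);
translate([640, 0, 0]) cube([320, 1180, 660]);
translate([960, 0, 0]) cube([320, 1180, 880]);
translate([1280, 0, 0]) cube([320, 1180, 1100]);
translate([1600, 0, 0]) cube([320, 1180, 1320]);


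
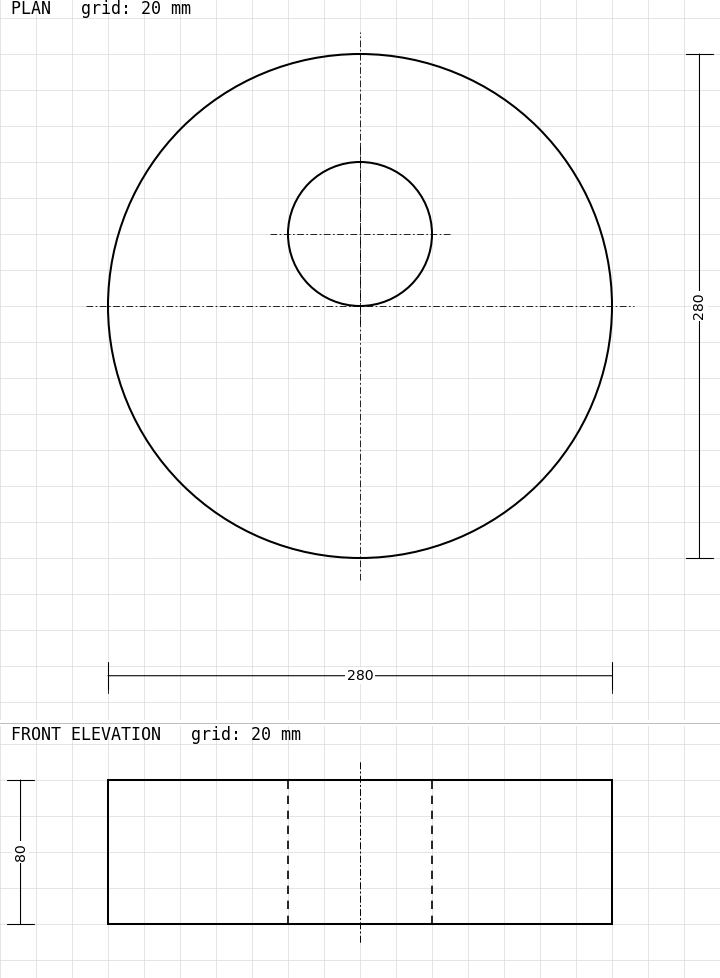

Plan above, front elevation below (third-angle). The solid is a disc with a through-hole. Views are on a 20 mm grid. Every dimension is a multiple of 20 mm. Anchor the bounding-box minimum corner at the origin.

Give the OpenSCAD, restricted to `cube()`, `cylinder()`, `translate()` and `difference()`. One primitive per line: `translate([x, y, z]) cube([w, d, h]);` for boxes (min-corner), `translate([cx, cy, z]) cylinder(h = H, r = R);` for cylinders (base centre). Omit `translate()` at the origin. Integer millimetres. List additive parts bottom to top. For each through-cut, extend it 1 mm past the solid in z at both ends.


difference() {
  translate([140, 140, 0]) cylinder(h = 80, r = 140);
  translate([140, 180, -1]) cylinder(h = 82, r = 40);
}


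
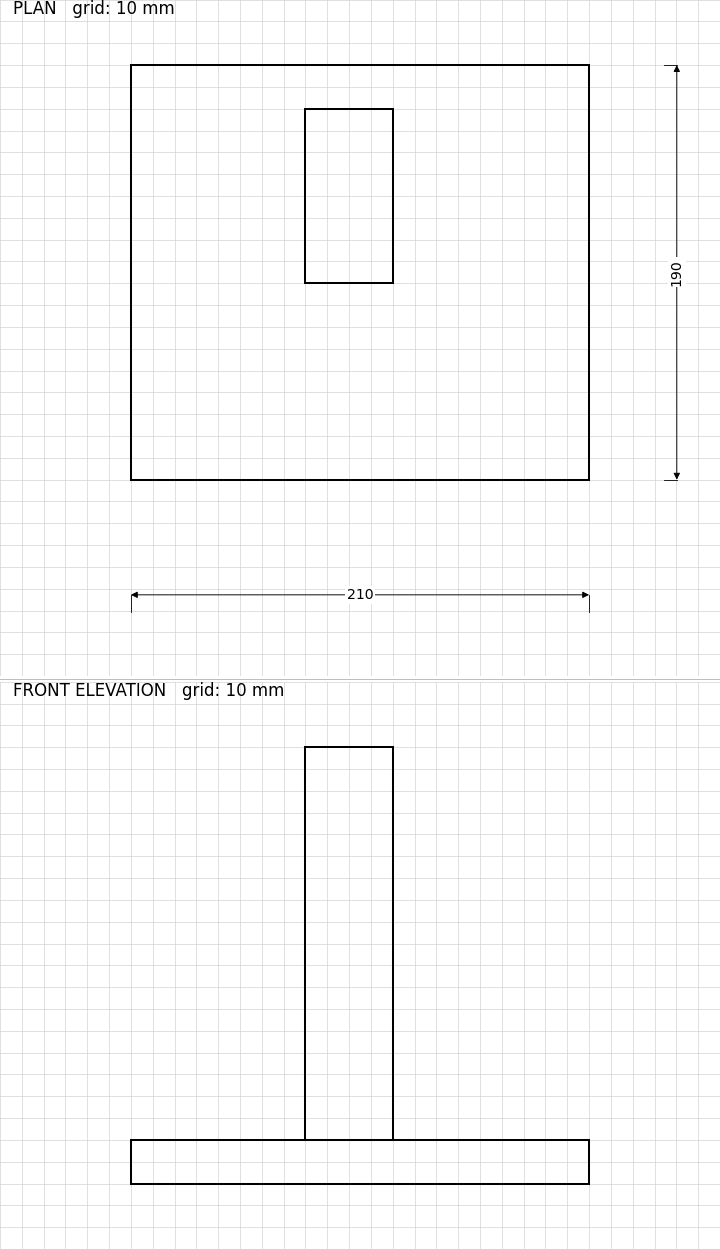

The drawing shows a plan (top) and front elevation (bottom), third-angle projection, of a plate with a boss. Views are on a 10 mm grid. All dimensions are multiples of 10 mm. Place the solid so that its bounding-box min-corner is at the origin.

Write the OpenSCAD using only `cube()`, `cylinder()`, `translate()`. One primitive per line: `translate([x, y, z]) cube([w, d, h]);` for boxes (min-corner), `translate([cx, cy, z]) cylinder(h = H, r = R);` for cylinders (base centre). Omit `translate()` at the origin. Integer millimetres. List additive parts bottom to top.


cube([210, 190, 20]);
translate([80, 90, 20]) cube([40, 80, 180]);


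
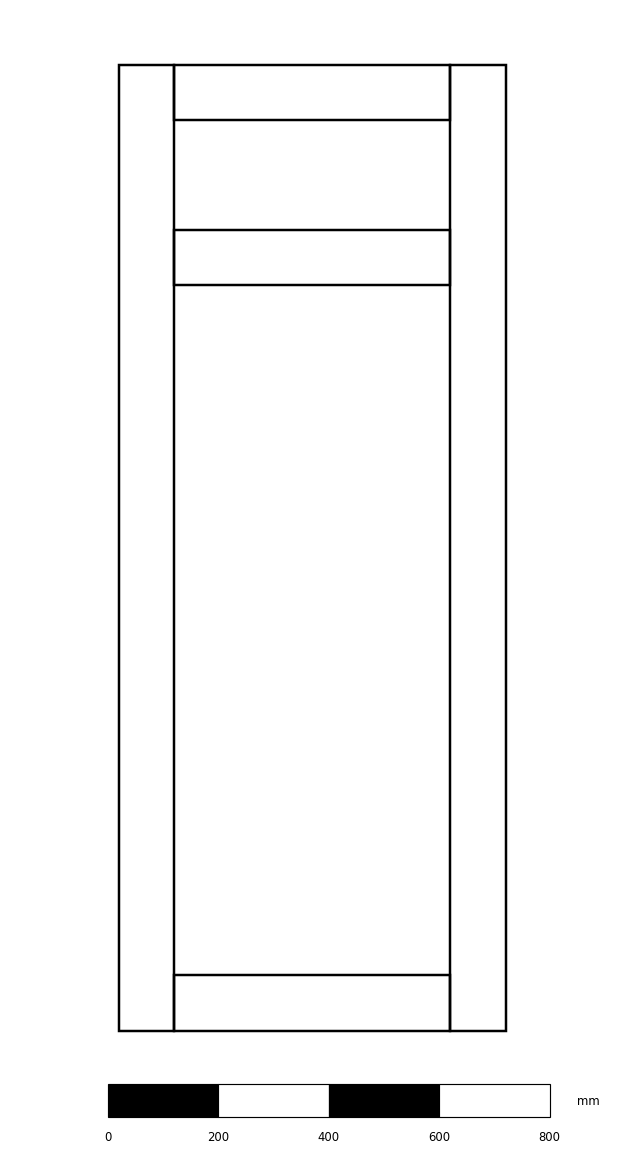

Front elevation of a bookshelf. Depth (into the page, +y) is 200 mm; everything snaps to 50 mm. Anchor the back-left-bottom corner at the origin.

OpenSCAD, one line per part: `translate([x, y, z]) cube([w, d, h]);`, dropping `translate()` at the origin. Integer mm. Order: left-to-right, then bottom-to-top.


cube([100, 200, 1750]);
translate([100, 0, 0]) cube([500, 200, 100]);
translate([100, 0, 1350]) cube([500, 200, 100]);
translate([100, 0, 1650]) cube([500, 200, 100]);
translate([600, 0, 0]) cube([100, 200, 1750]);
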